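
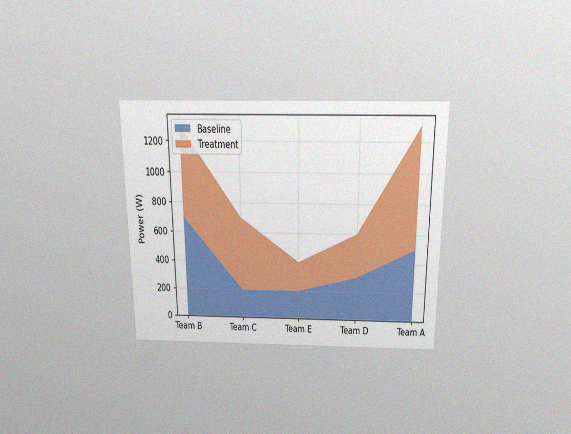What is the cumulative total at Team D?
The chart is viewed slightly from above, with some photo noise. The stacked total at Team D reaches 600W.

600W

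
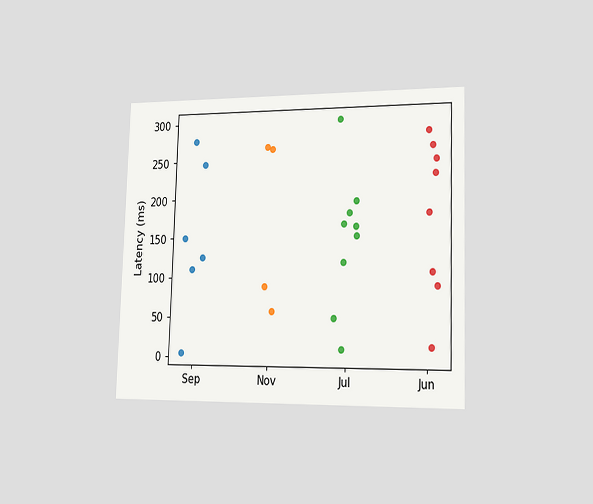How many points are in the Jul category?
9

The chart is viewed slightly from the right. Counting the markers in the Jul column gives 9.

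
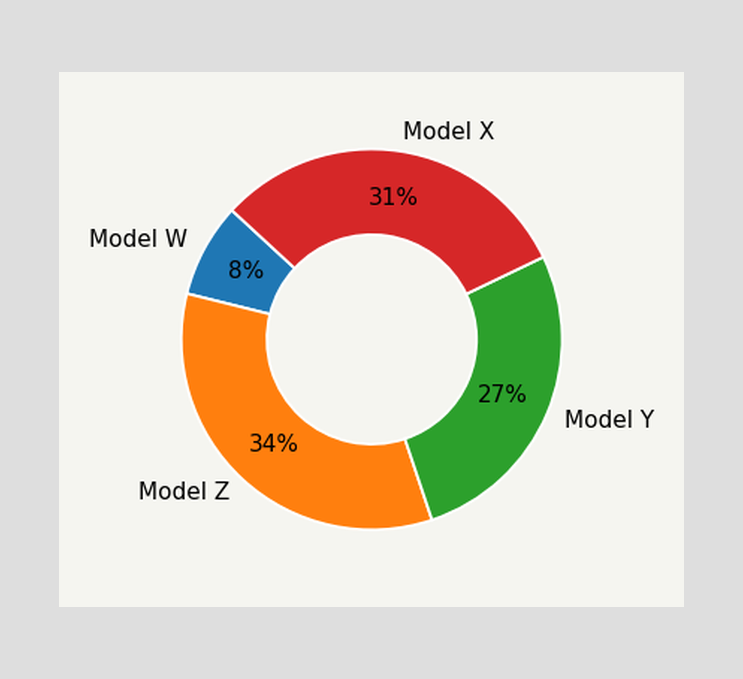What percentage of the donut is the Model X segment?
The Model X segment takes up 31% of the ring.

31%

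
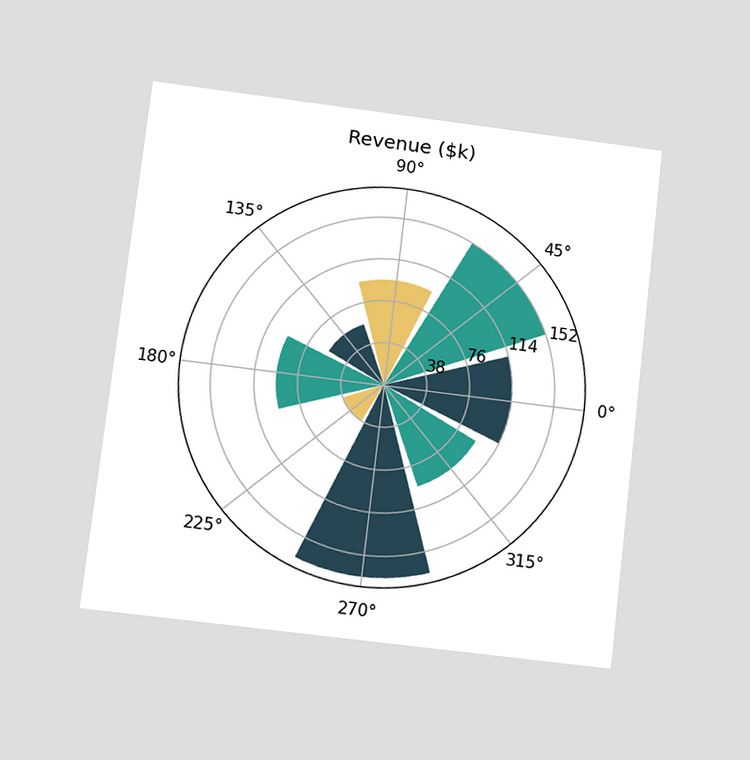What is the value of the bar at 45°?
The chart is tilted about 7° clockwise and viewed at a slight angle. The bar at 45° reaches $152k on the radial axis.

$152k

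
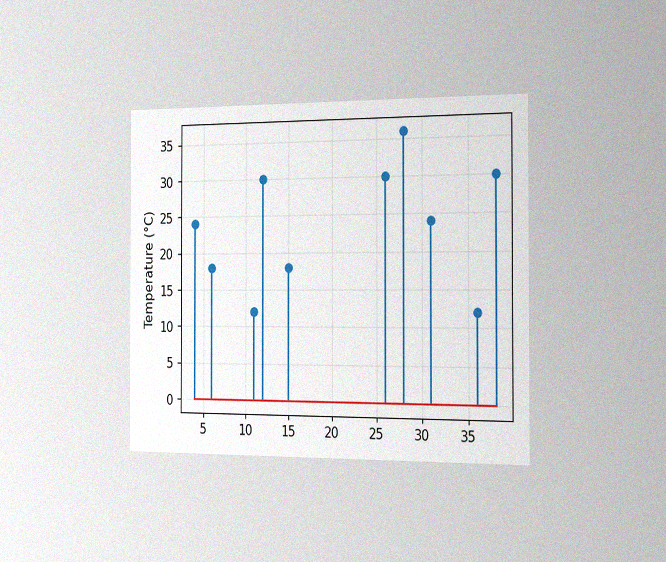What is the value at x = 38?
30°C

The chart is viewed slightly from the right, with some photo noise. The stem at x=38 reaches 30°C.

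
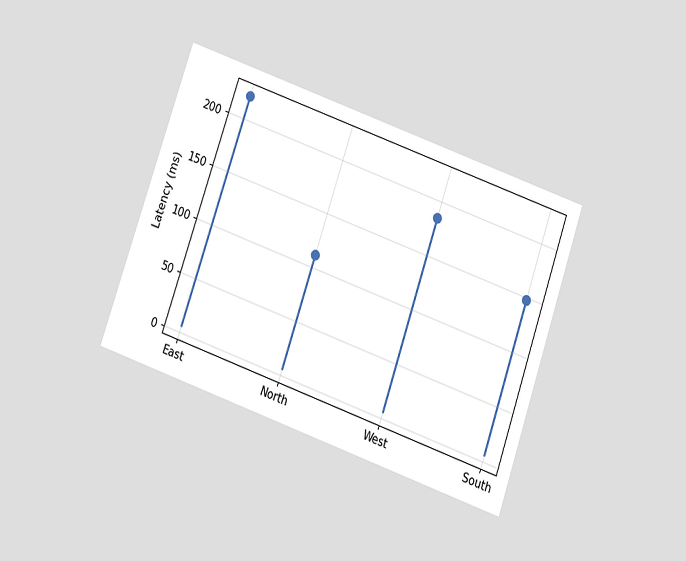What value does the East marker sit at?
The chart is tilted about 19° clockwise and viewed slightly from below. The East marker sits at 222ms.

222ms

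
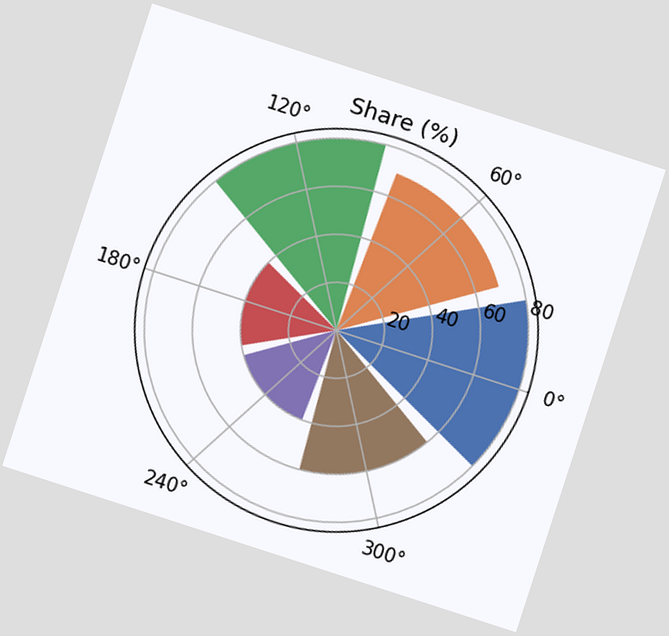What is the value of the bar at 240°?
40%

The chart is tilted about 18° clockwise. The bar at 240° reaches 40% on the radial axis.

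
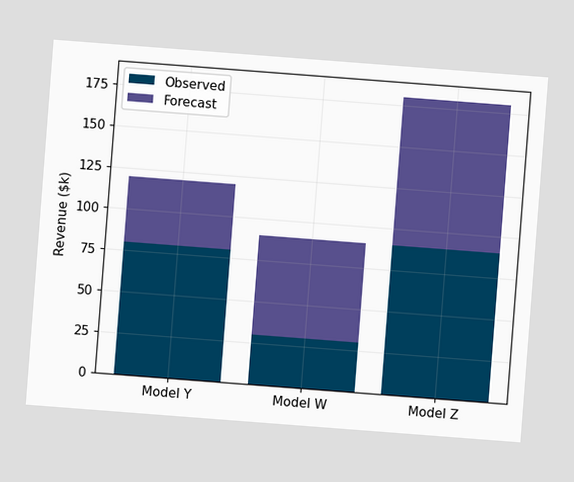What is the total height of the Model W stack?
$90k

The chart is tilted about 4° clockwise. The Model W stack's top reaches $90k on the y-axis.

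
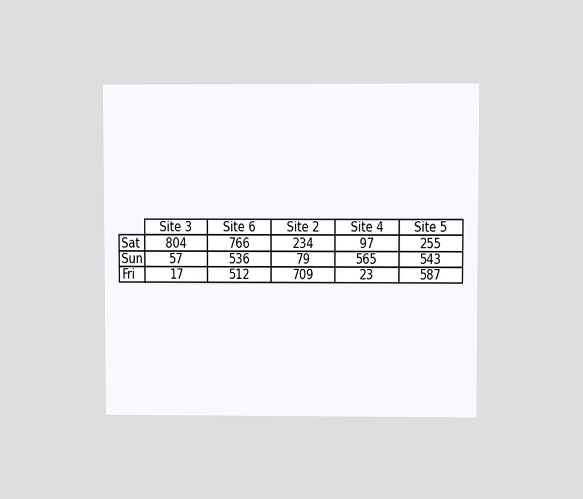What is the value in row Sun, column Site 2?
The chart is viewed at a slight angle. The (Sun, Site 2) cell reads 79.

79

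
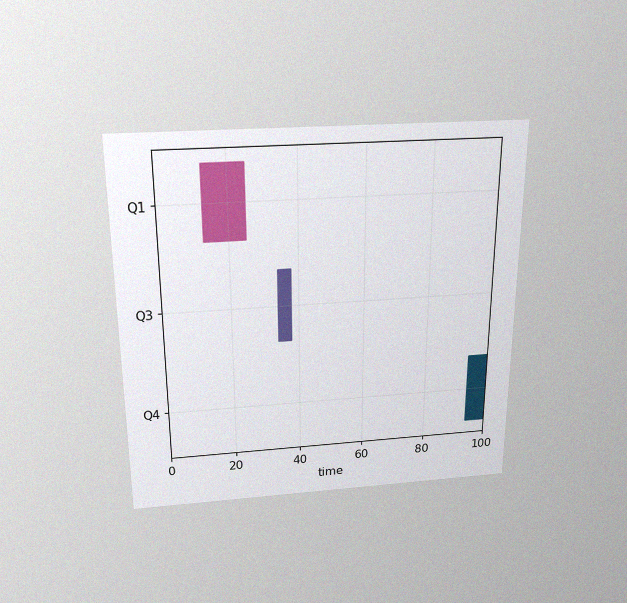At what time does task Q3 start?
The chart is viewed slightly from above, with some photo noise. The Q3 bar begins at t=34.

34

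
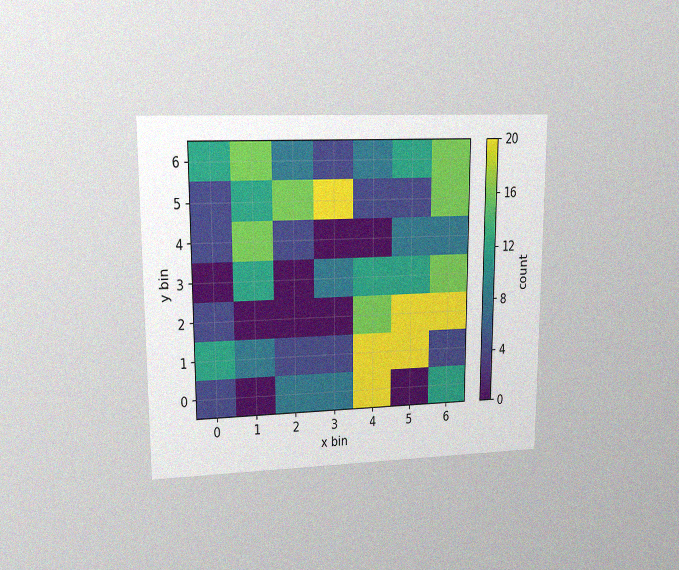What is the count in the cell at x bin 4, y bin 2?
16

The chart is viewed at a slight angle, with some photo noise. Matching the cell (4, 2) against the colorbar gives 16.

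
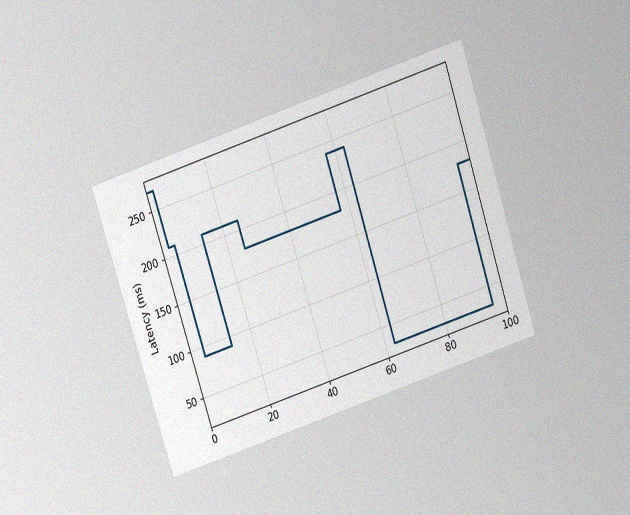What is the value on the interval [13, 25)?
The chart is tilted about 18° counter-clockwise and viewed slightly from above, with some photo noise. On [13, 25) the step sits at 210ms.

210ms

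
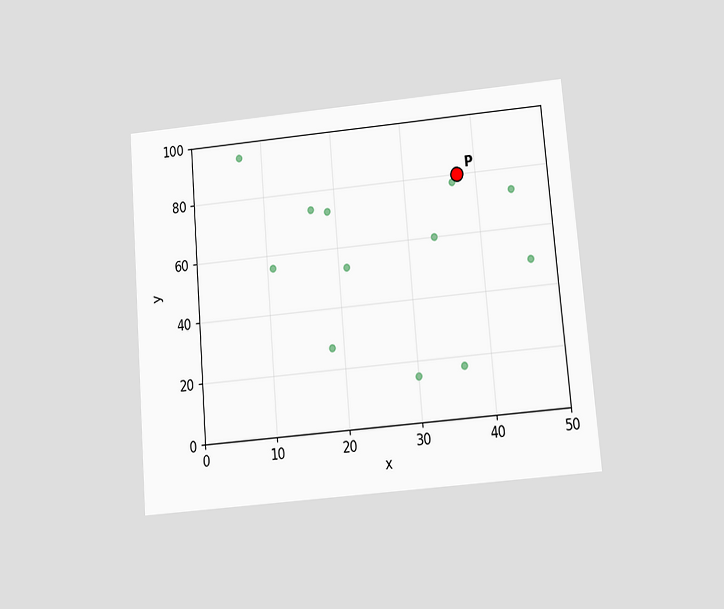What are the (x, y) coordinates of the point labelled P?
(37.5, 80)

The chart is tilted about 5° counter-clockwise and viewed at a slight angle. Following the gridlines from P to each axis, P sits at (37.5, 80).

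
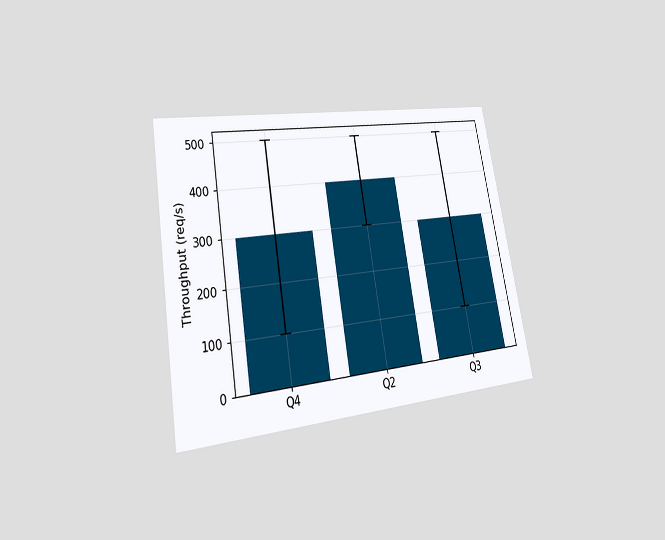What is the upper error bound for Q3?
The chart is tilted about 10° counter-clockwise and viewed at a slight angle. The Q3 bar's upper whisker reaches 500req/s.

500req/s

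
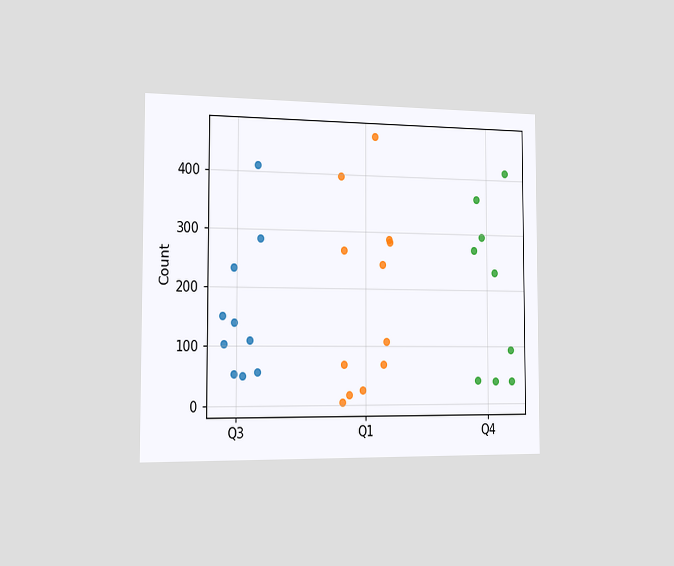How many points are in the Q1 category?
The chart is viewed slightly from the left. Counting the markers in the Q1 column gives 12.

12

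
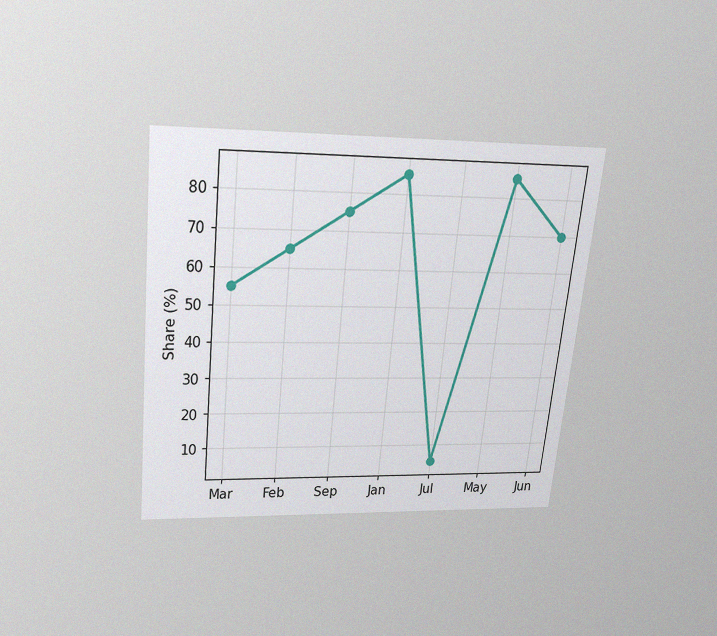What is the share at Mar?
The chart is tilted about 6° clockwise and viewed slightly from above, with some photo noise. At Mar, the line is at 55%.

55%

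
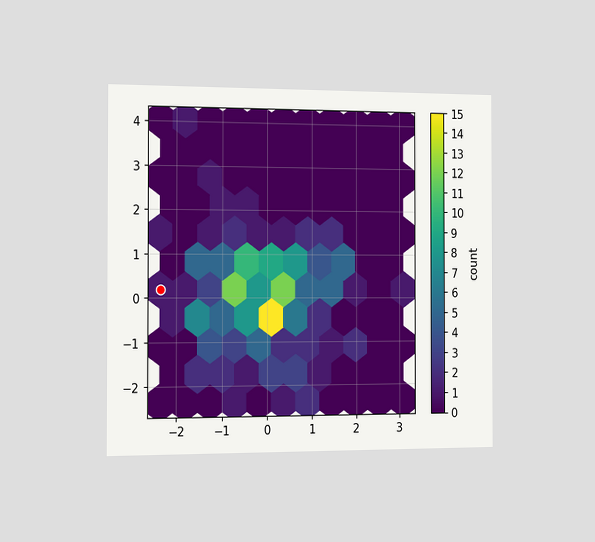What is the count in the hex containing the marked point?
The chart is viewed slightly from the left. The marked hex reads 1 on the colorbar.

1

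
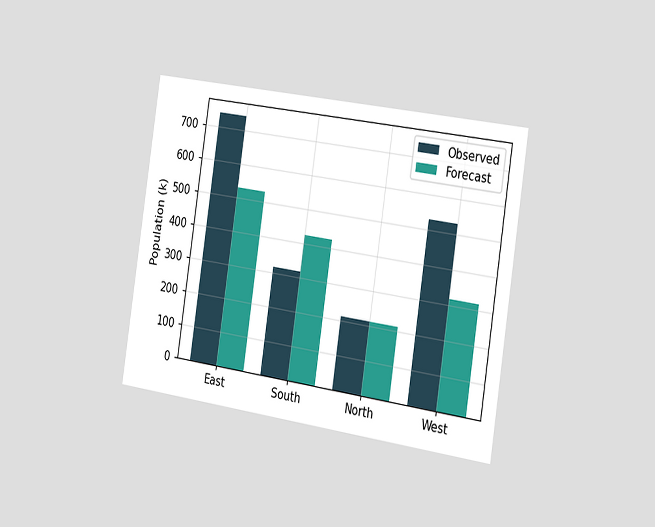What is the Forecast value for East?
The chart is tilted about 9° clockwise and viewed slightly from the right. The Forecast bar at East reaches 530k on the y-axis.

530k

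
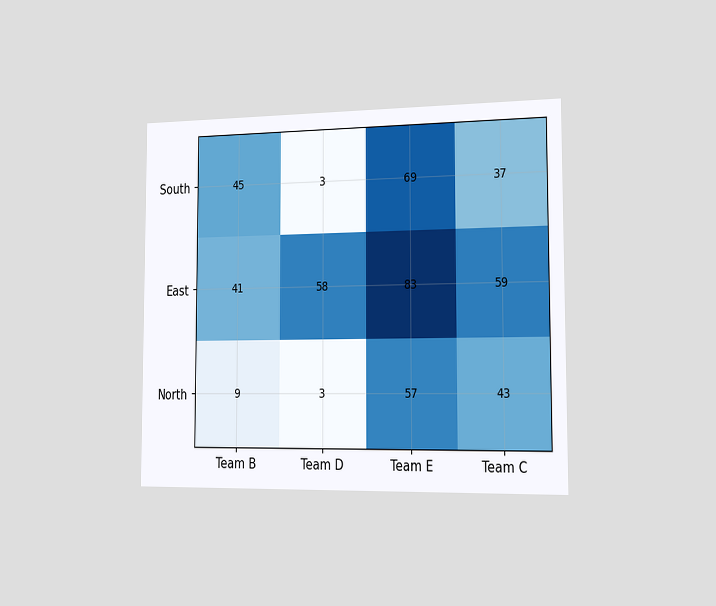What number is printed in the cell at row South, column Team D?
3

The chart is viewed slightly from the right. The (South, Team D) cell reads 3.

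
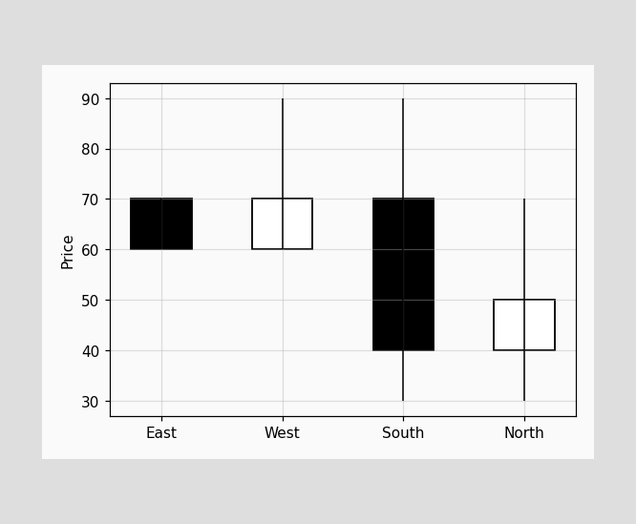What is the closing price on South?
40

The South candle closes at 40.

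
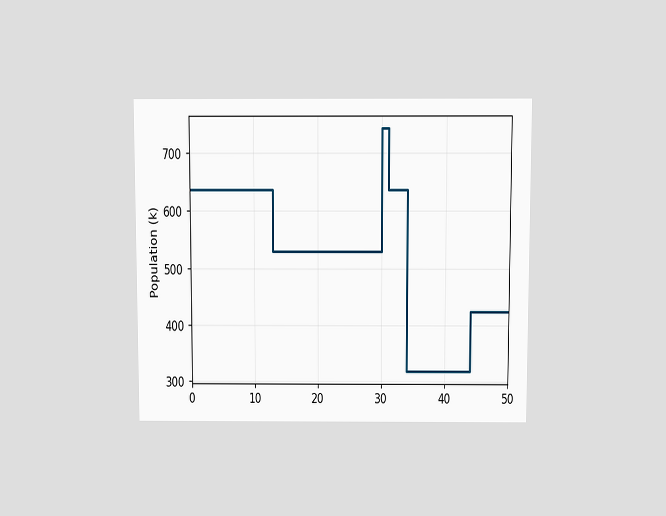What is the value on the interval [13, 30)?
530k

The chart is viewed slightly from above. On [13, 30) the step sits at 530k.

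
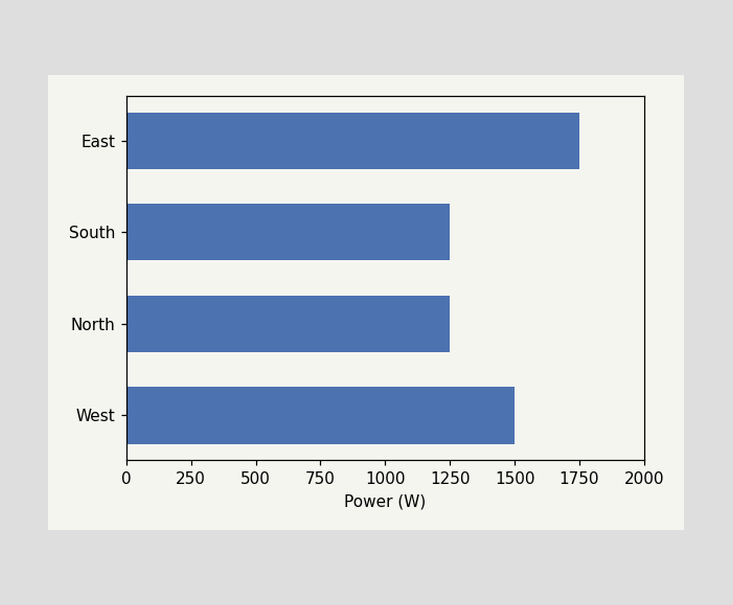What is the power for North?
1250W

Reading along the chart's x-axis, the North bar reaches 1250W.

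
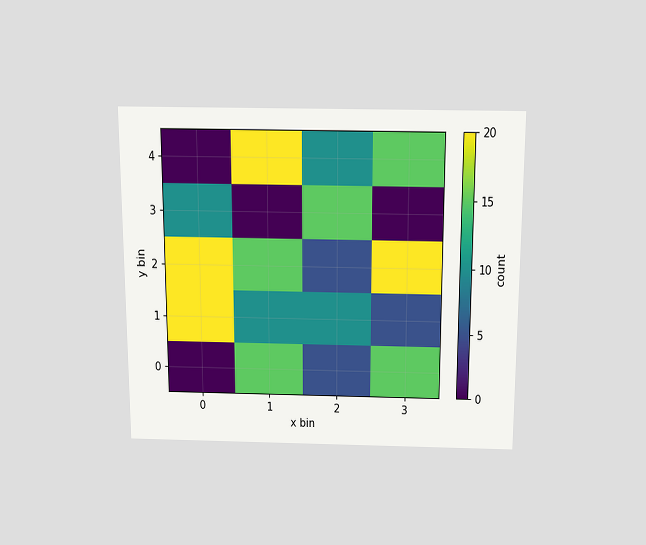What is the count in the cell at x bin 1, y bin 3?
0

The chart is viewed slightly from above. Matching the cell (1, 3) against the colorbar gives 0.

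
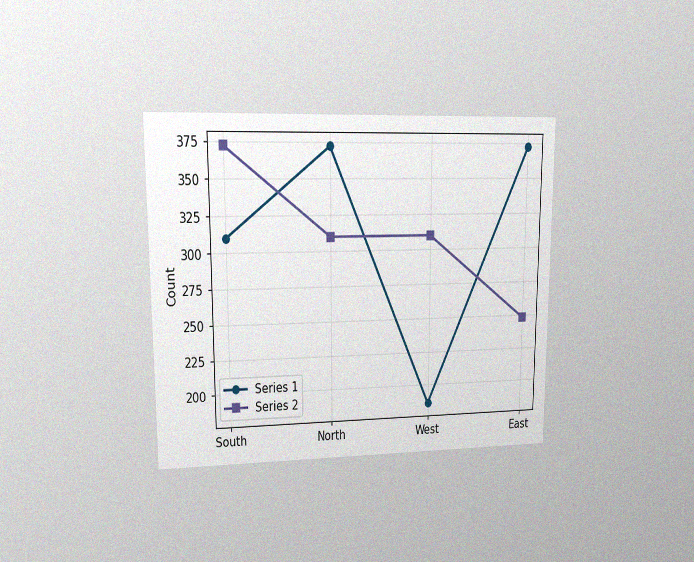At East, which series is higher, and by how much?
The chart is viewed at a slight angle, with some photo noise. At East, Series 1 sits above the other line by 124.

Series 1, by 124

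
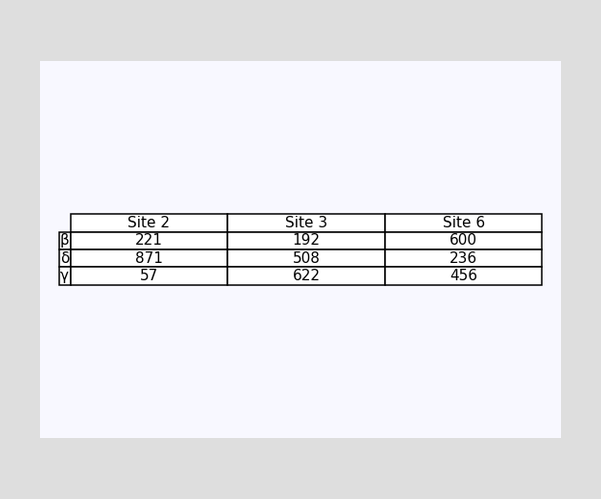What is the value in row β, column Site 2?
The (β, Site 2) cell reads 221.

221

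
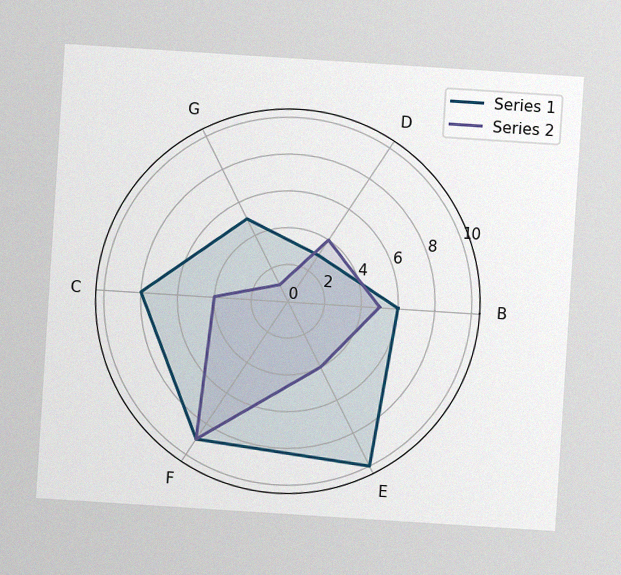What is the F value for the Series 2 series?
The chart is tilted about 4° clockwise, with some photo noise. On the F axis, Series 2 reaches 9.

9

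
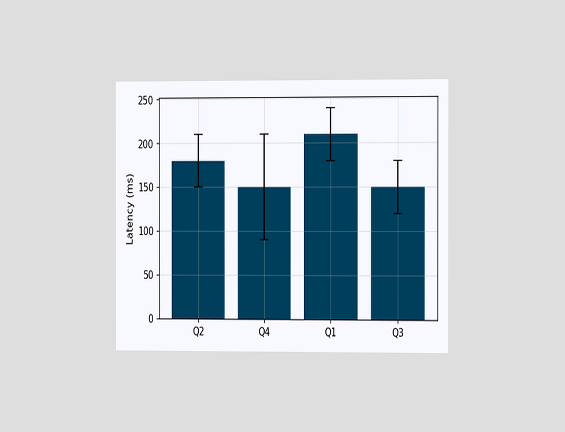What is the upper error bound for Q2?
The chart is viewed slightly from the right. The Q2 bar's upper whisker reaches 210ms.

210ms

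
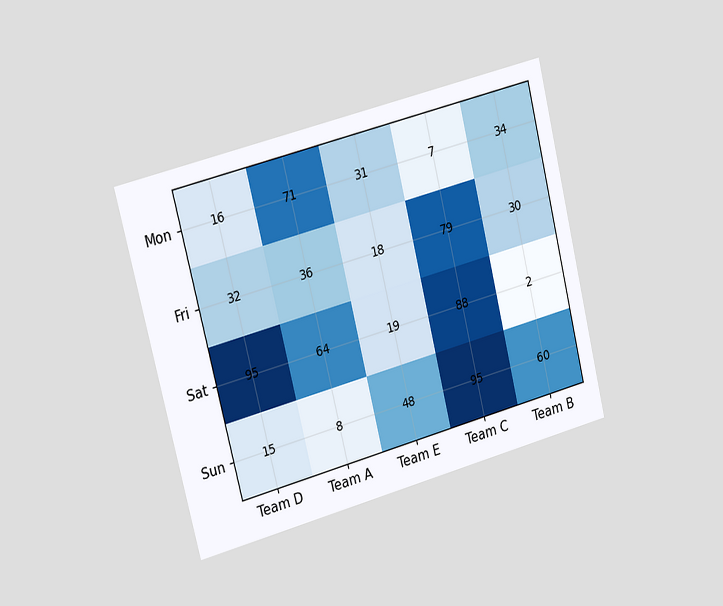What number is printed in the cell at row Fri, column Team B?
30

The chart is tilted about 14° counter-clockwise and viewed slightly from the left. The (Fri, Team B) cell reads 30.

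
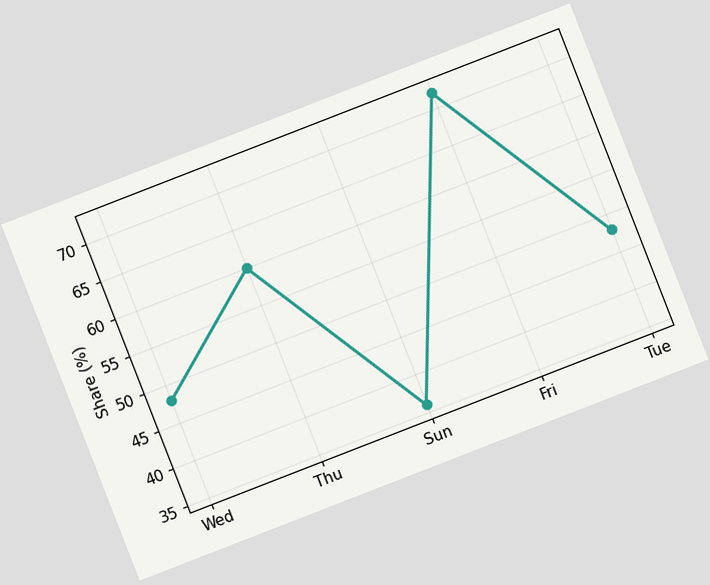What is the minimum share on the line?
The chart is tilted about 21° counter-clockwise. The lowest point is at Sun, and reading across to the y-axis gives 36%.

36%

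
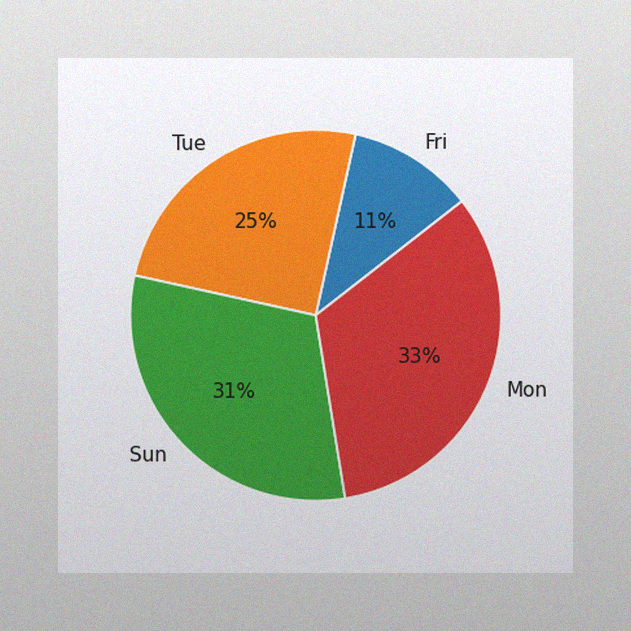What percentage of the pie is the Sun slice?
The image has some photo noise and uneven lighting. The Sun slice takes up 31% of the pie.

31%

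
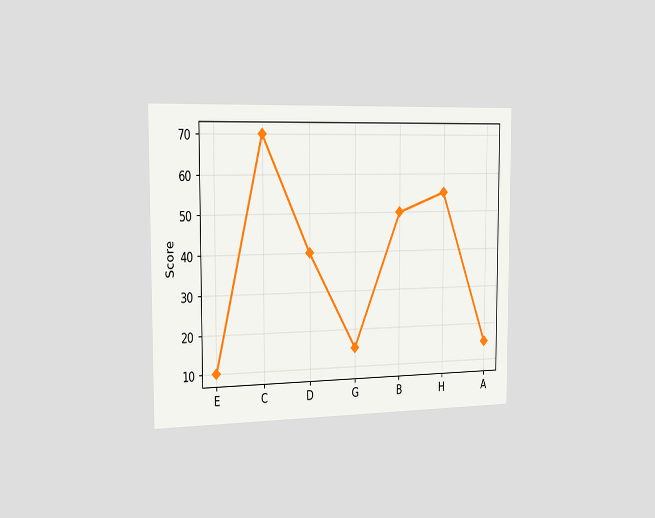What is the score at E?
10

The chart is viewed slightly from the left. At E, the line is at 10.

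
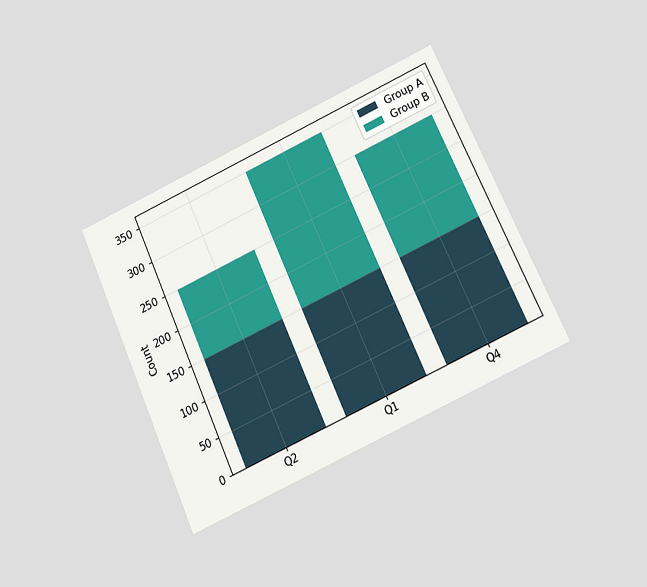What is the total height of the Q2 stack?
250

The chart is tilted about 24° counter-clockwise and viewed at a slight angle. The Q2 stack's top reaches 250 on the y-axis.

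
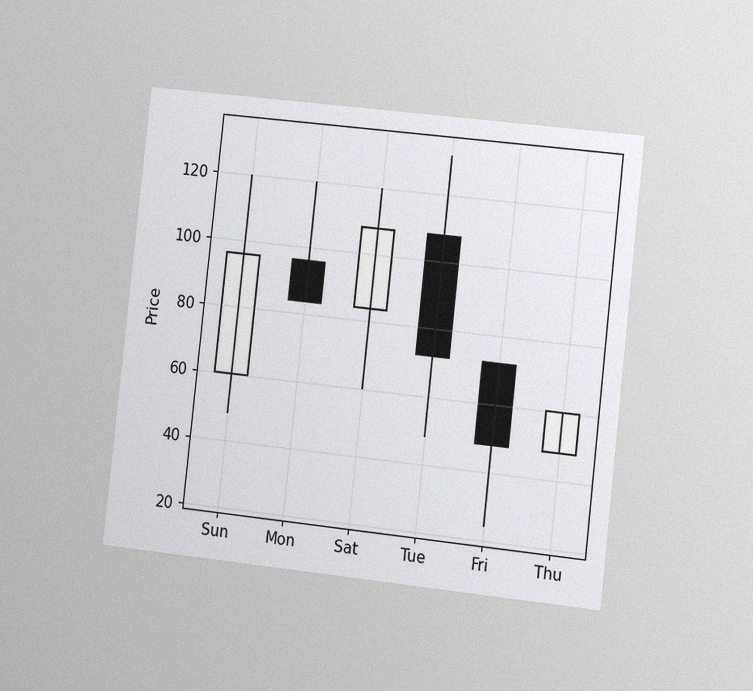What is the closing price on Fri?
The chart is tilted about 6° clockwise and viewed at a slight angle, with some photo noise. The Fri candle closes at 48.

48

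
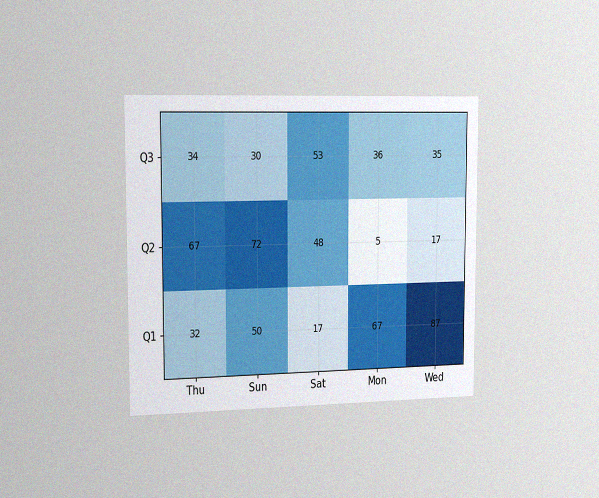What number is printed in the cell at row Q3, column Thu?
The chart is viewed slightly from the left, with some photo noise. The (Q3, Thu) cell reads 34.

34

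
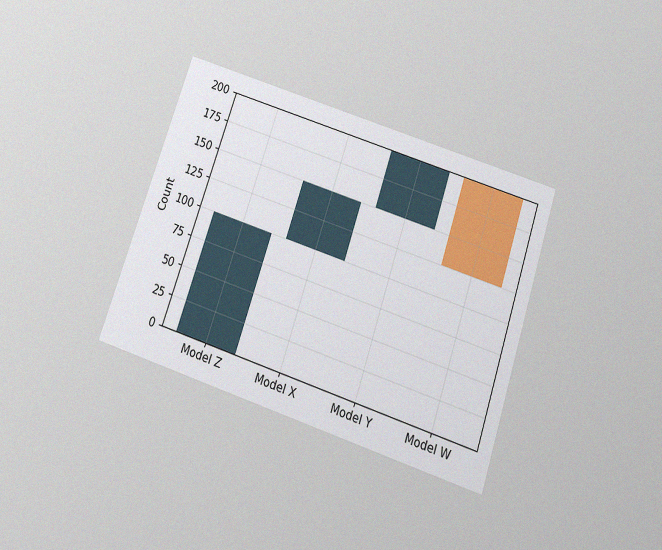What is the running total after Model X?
The chart is tilted about 19° clockwise and viewed slightly from below, with some photo noise. After Model X the running total reaches 150.

150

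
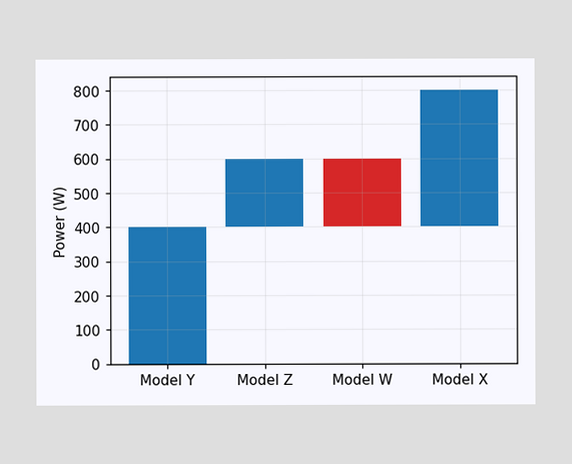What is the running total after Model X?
800W

After Model X the running total reaches 800W.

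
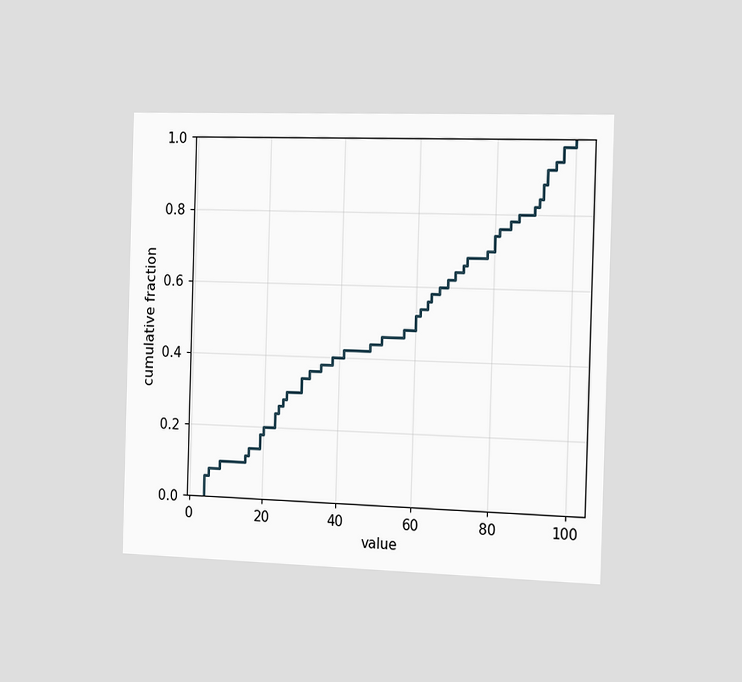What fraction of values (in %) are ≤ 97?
98%

The chart is viewed slightly from the right. At x=97 the ECDF step is at 98%.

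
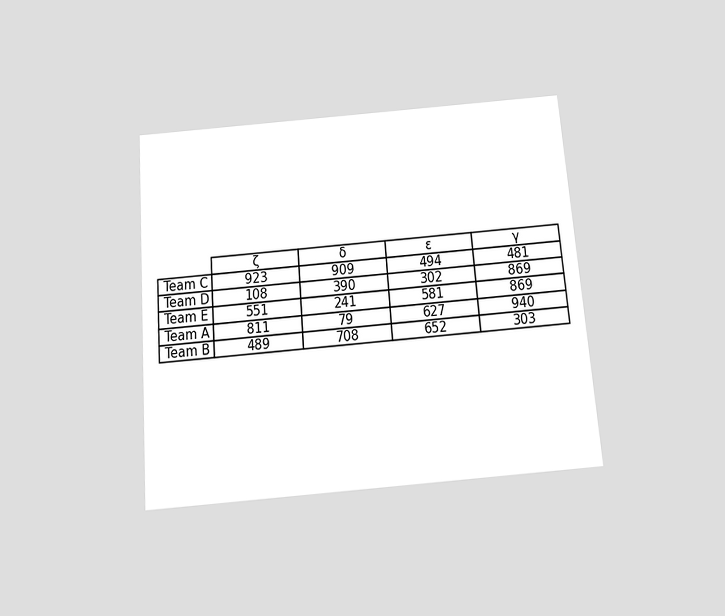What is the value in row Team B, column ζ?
The chart is tilted about 5° counter-clockwise and viewed slightly from below. The (Team B, ζ) cell reads 489.

489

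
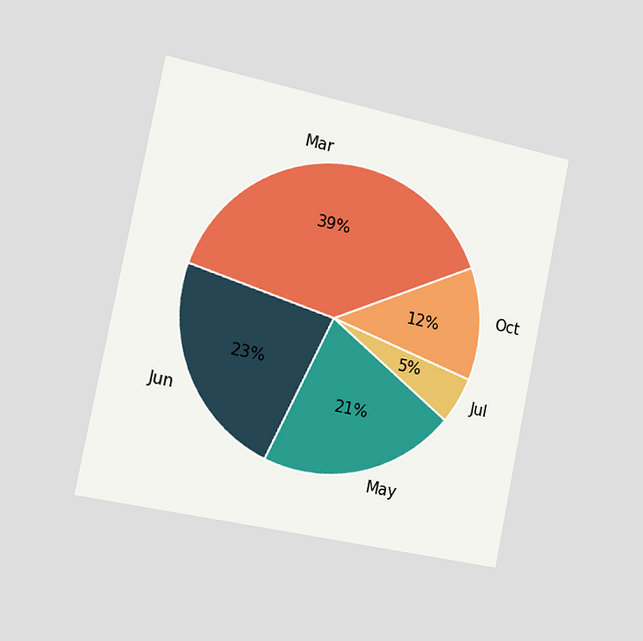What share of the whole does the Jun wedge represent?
23%

The chart is tilted about 11° clockwise and viewed slightly from the left. The Jun slice takes up 23% of the pie.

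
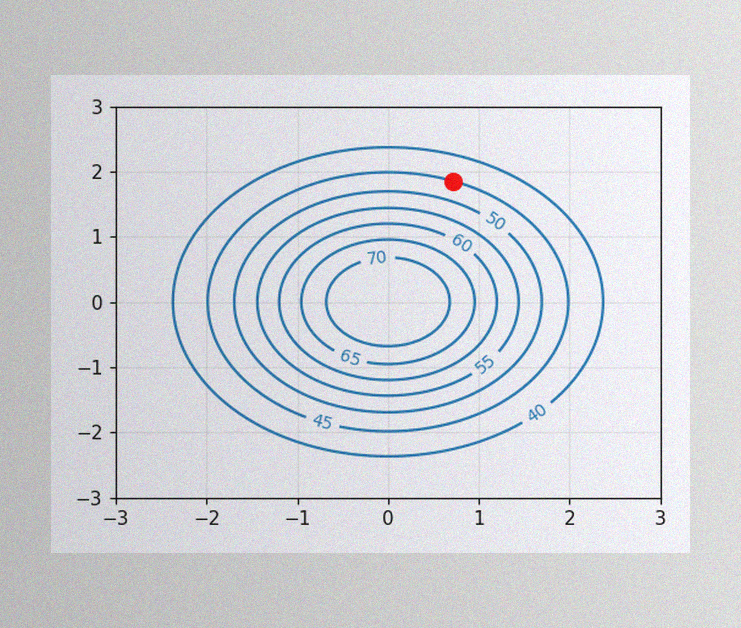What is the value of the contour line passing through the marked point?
45

The image has some photo noise and uneven lighting. The marked point sits on the contour labelled 45.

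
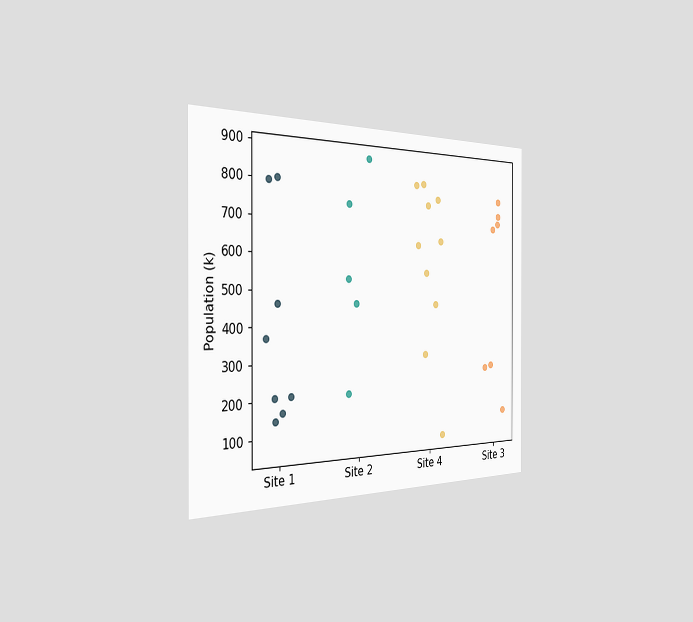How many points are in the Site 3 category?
The chart is viewed slightly from the left. Counting the markers in the Site 3 column gives 7.

7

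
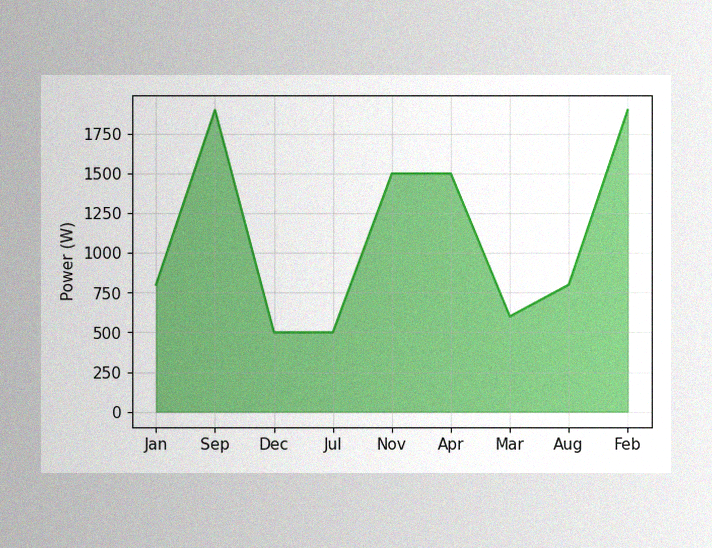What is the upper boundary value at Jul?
The image has some photo noise and uneven lighting. At Jul the upper boundary is at 500W.

500W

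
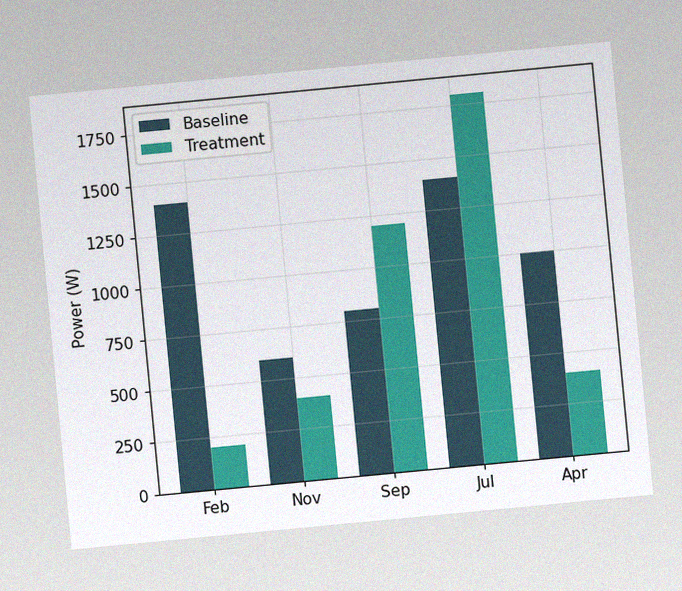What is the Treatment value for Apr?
400W

The chart is tilted about 5° counter-clockwise, with some photo noise. The Treatment bar at Apr reaches 400W on the y-axis.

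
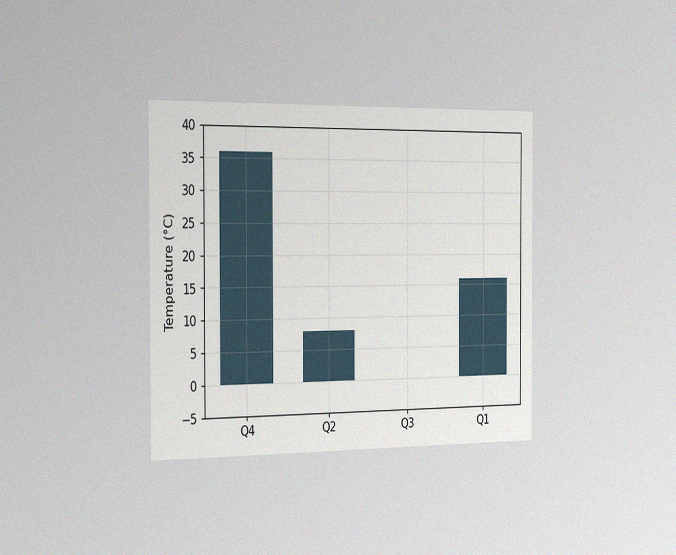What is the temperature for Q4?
36°C

The chart is viewed slightly from the left, with some photo noise. Reading along the chart's y-axis, the Q4 bar reaches 36°C.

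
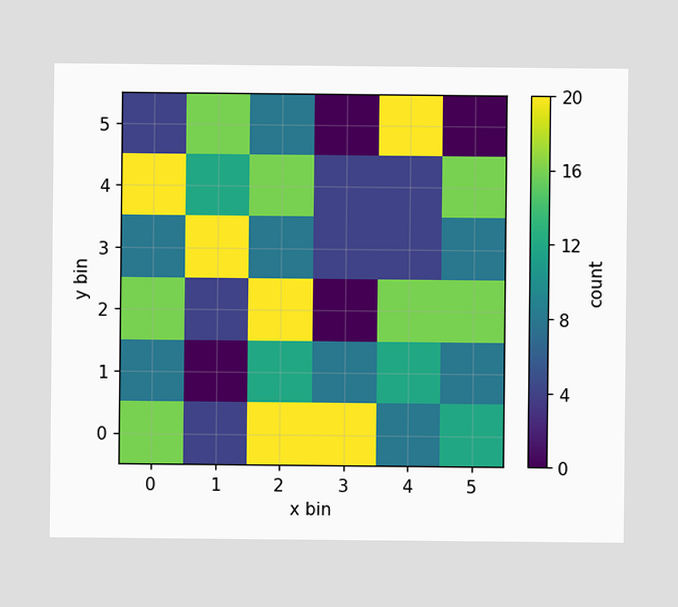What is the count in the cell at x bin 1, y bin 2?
4

Matching the cell (1, 2) against the colorbar gives 4.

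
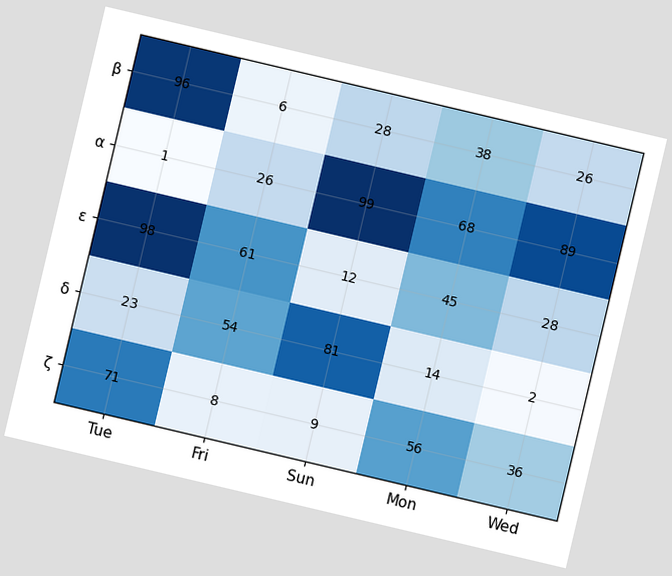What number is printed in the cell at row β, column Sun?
The chart is tilted about 13° clockwise. The (β, Sun) cell reads 28.

28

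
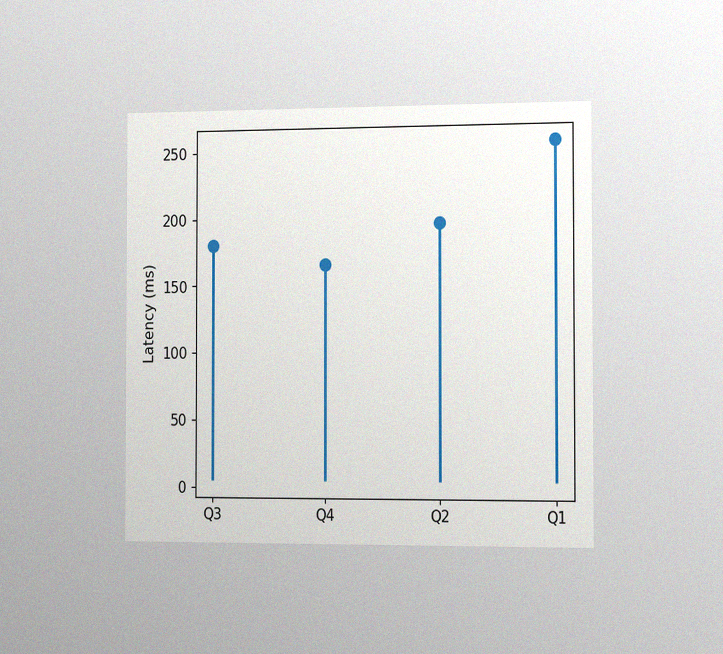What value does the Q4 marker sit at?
The chart is viewed slightly from the right, with some photo noise. The Q4 marker sits at 165ms.

165ms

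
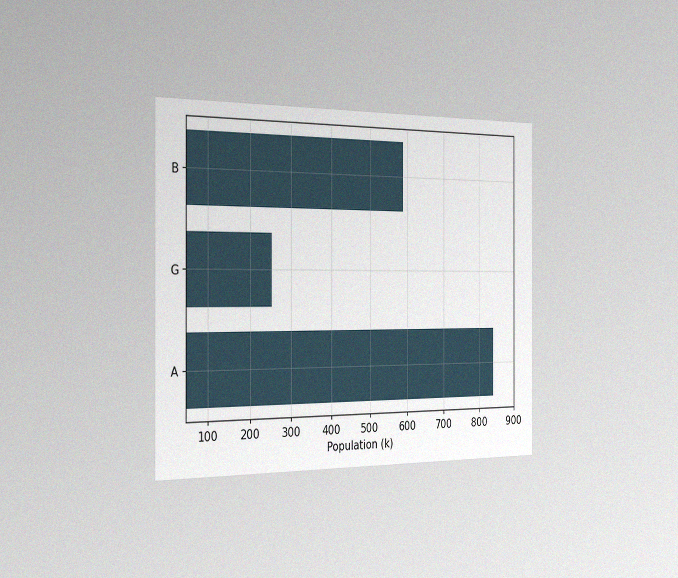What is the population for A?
The chart is viewed slightly from the left, with some photo noise. Reading along the chart's x-axis, the A bar reaches 840k.

840k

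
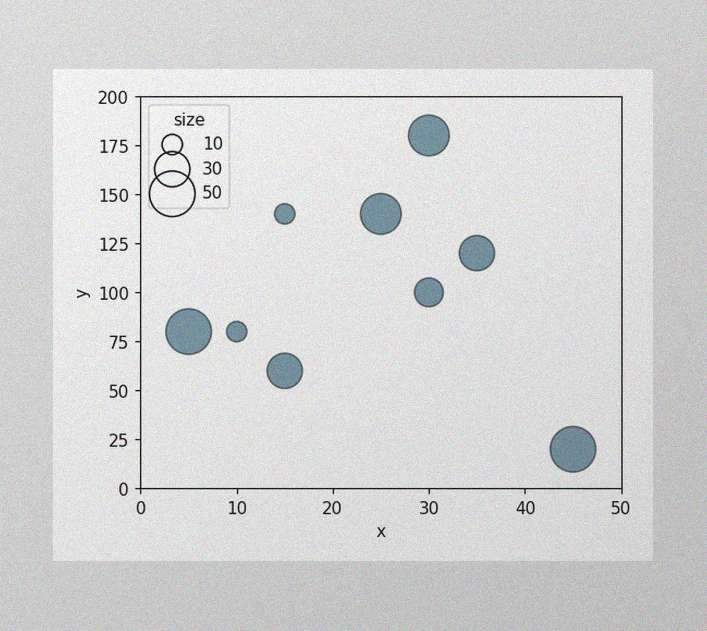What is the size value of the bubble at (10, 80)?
The image has some photo noise and uneven lighting. Matching the bubble at (10, 80) against the size legend gives 10.

10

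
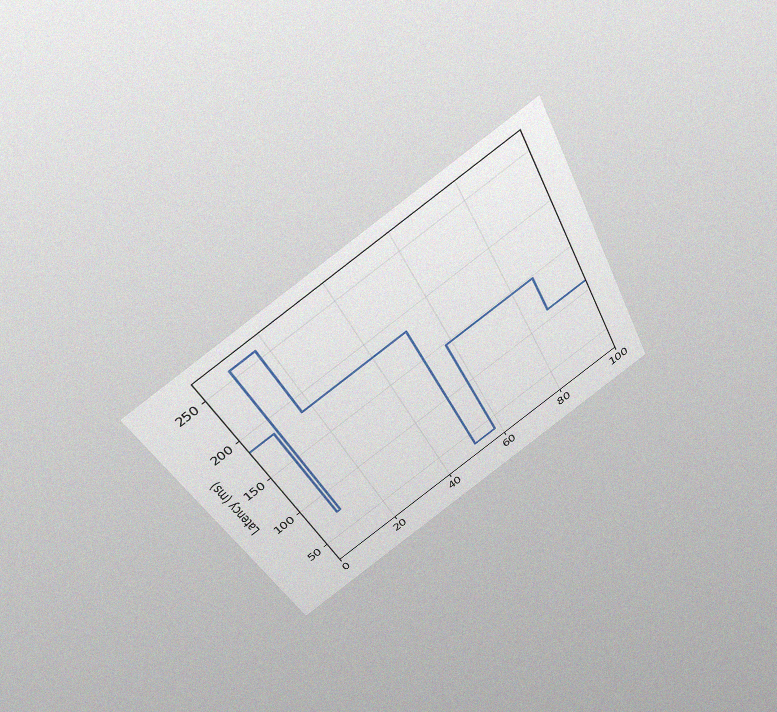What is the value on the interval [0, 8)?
The chart is tilted about 27° counter-clockwise and viewed slightly from above, with some photo noise. On [0, 8) the step sits at 185ms.

185ms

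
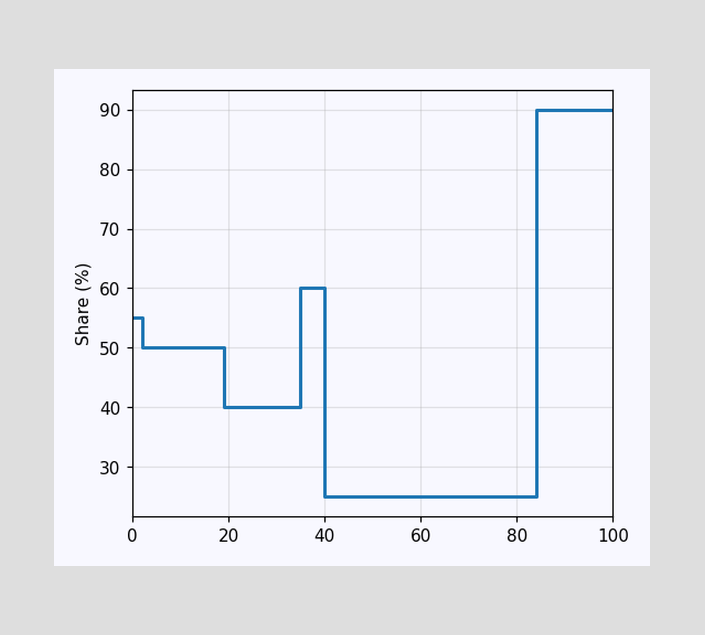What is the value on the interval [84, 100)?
90%

On [84, 100) the step sits at 90%.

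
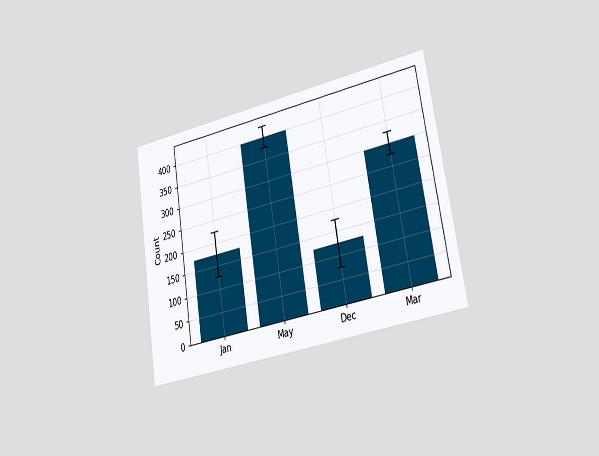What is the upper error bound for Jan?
225

The chart is tilted about 9° counter-clockwise and viewed slightly from the right. The Jan bar's upper whisker reaches 225.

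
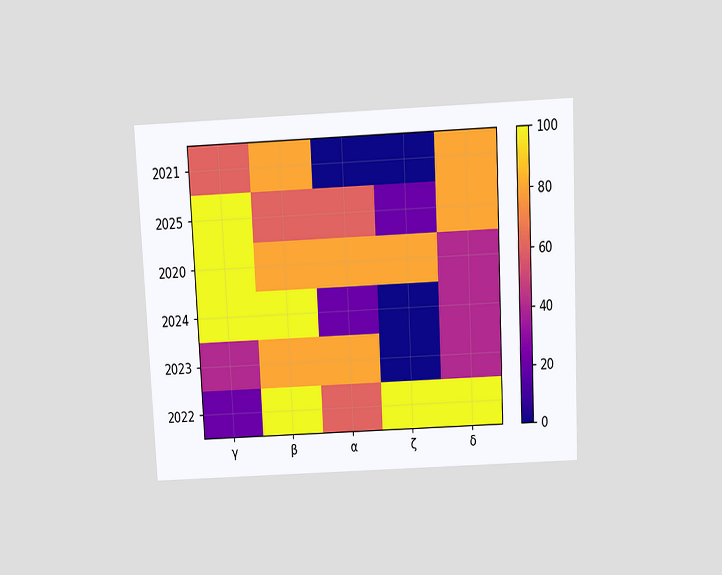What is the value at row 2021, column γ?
The chart is tilted about 3° counter-clockwise and viewed slightly from above. Matching cell (2021, γ) against the colorbar gives 60.

60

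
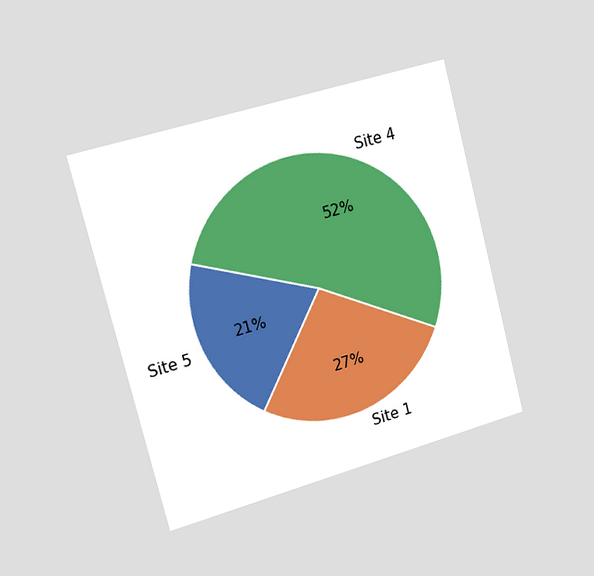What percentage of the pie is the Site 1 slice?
27%

The chart is tilted about 15° counter-clockwise and viewed slightly from the left. The Site 1 slice takes up 27% of the pie.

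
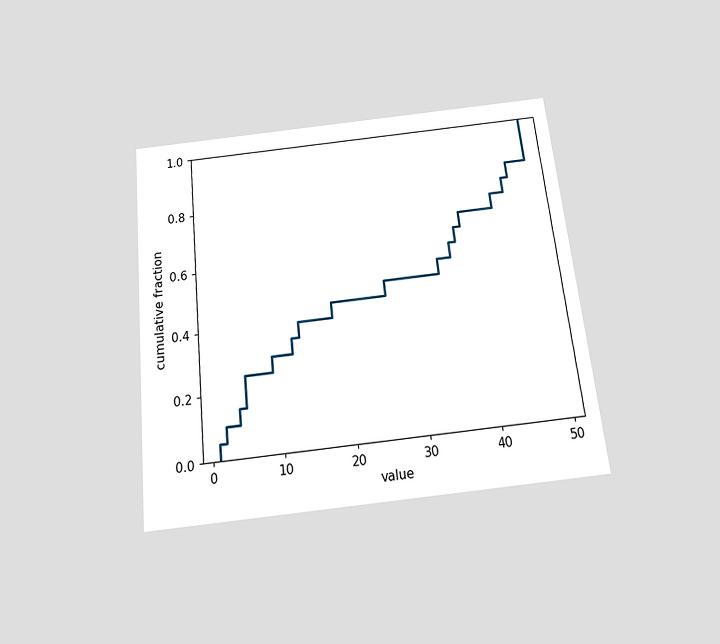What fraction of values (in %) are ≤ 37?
65%

The chart is tilted about 6° counter-clockwise and viewed slightly from below. At x=37 the ECDF step is at 65%.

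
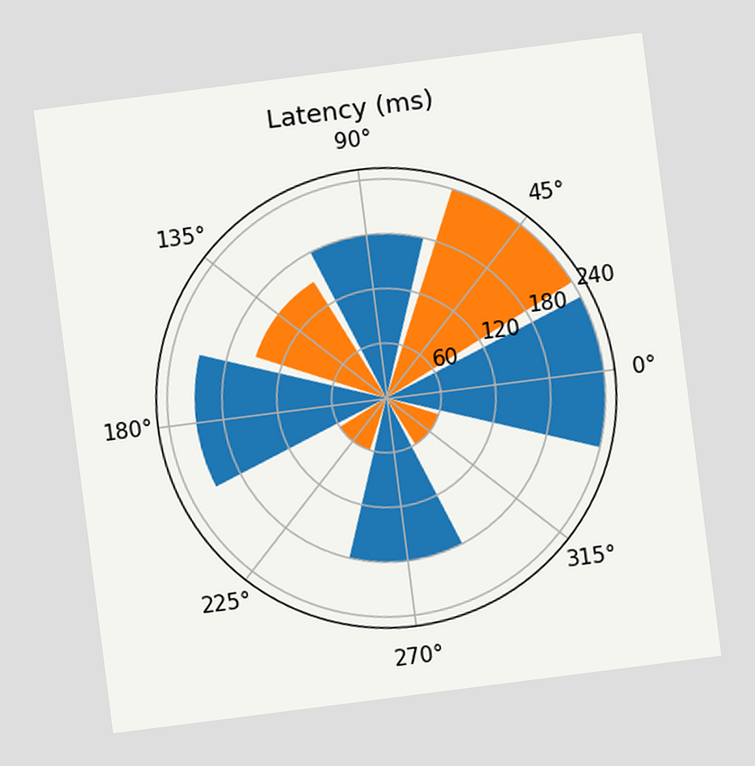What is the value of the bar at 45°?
240ms

The chart is tilted about 7° counter-clockwise. The bar at 45° reaches 240ms on the radial axis.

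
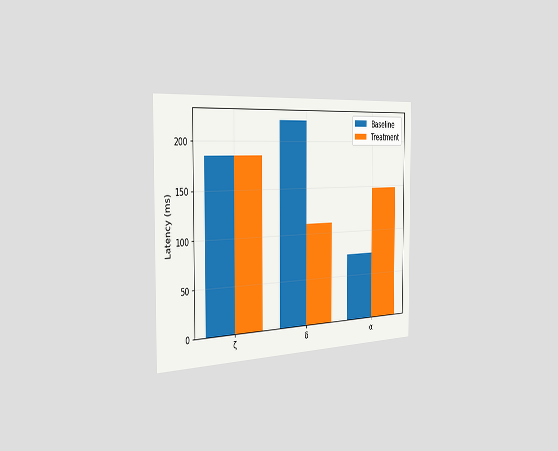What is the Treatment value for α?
148ms

The chart is viewed slightly from the left. The Treatment bar at α reaches 148ms on the y-axis.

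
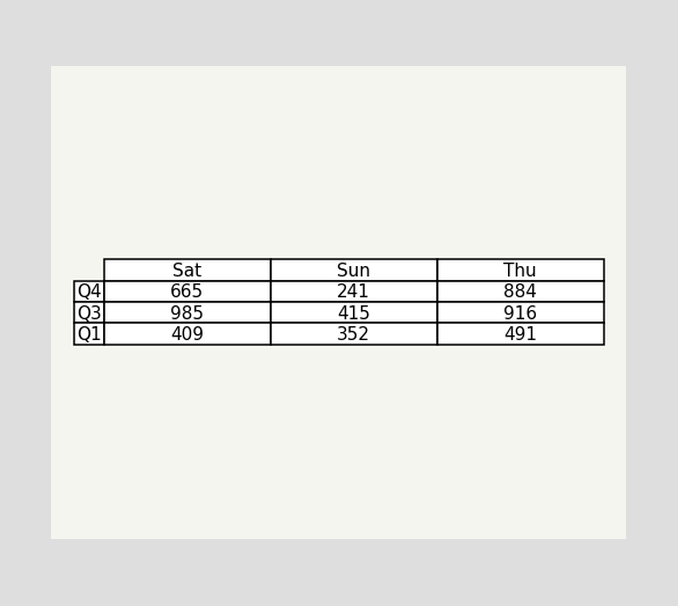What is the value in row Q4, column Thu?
884

The (Q4, Thu) cell reads 884.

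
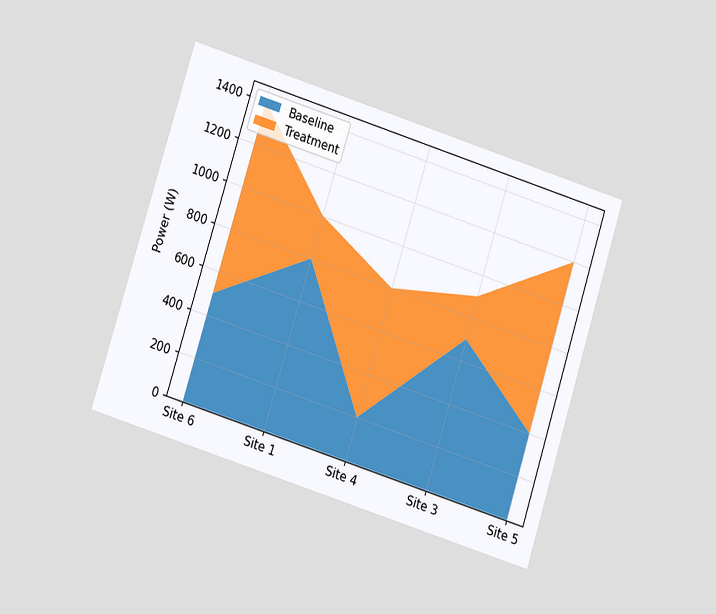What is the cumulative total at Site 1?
The chart is tilted about 17° clockwise and viewed at a slight angle. The stacked total at Site 1 reaches 1000W.

1000W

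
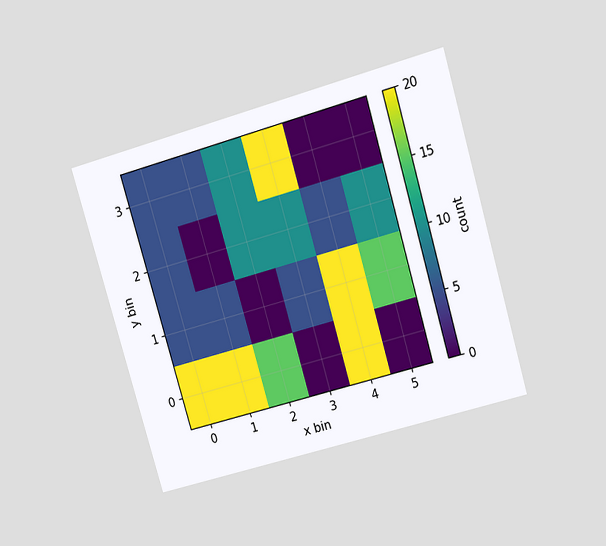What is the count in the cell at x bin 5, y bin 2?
10

The chart is tilted about 16° counter-clockwise and viewed at a slight angle. Matching the cell (5, 2) against the colorbar gives 10.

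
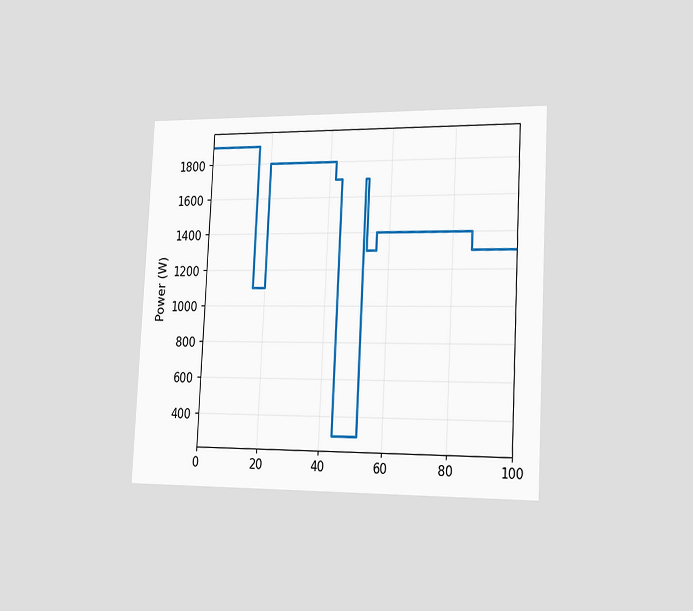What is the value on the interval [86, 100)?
The chart is tilted about 3° clockwise and viewed slightly from the right. On [86, 100) the step sits at 1300W.

1300W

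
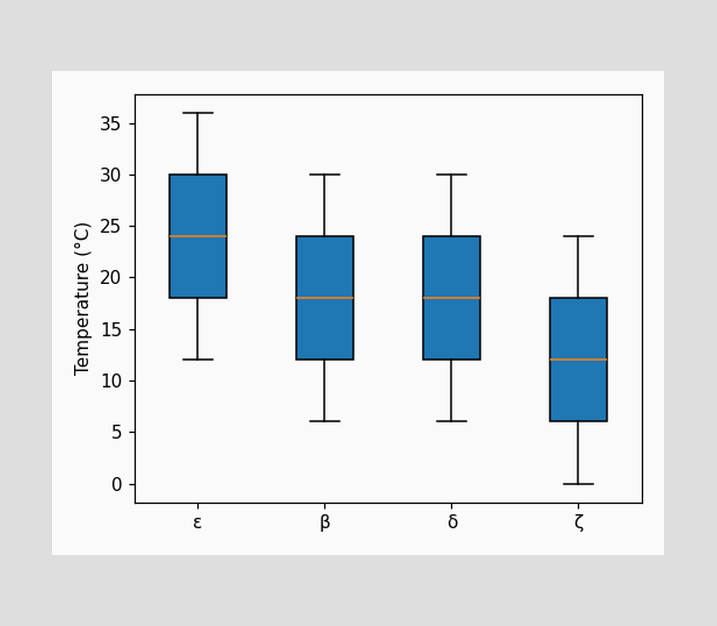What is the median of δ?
18°C

The median line in the δ box sits at 18°C.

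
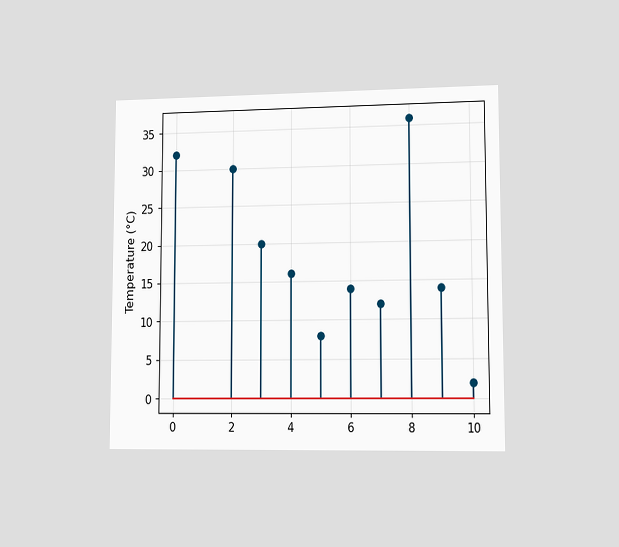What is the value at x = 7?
The chart is viewed at a slight angle. The stem at x=7 reaches 12°C.

12°C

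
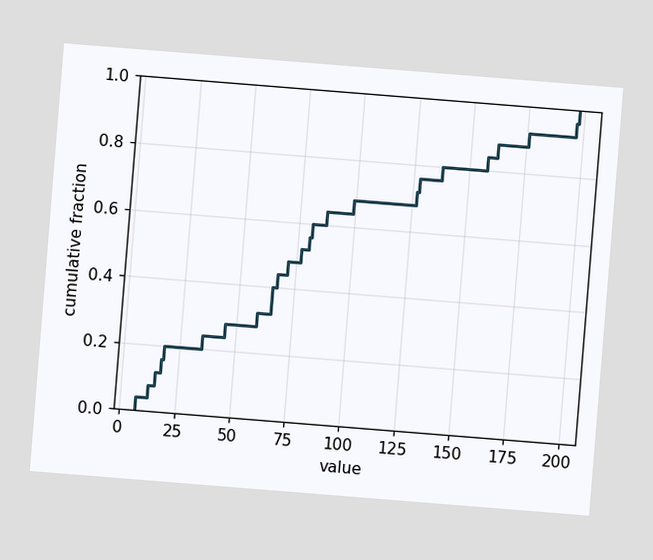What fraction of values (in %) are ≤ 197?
96%

The chart is tilted about 5° clockwise. At x=197 the ECDF step is at 96%.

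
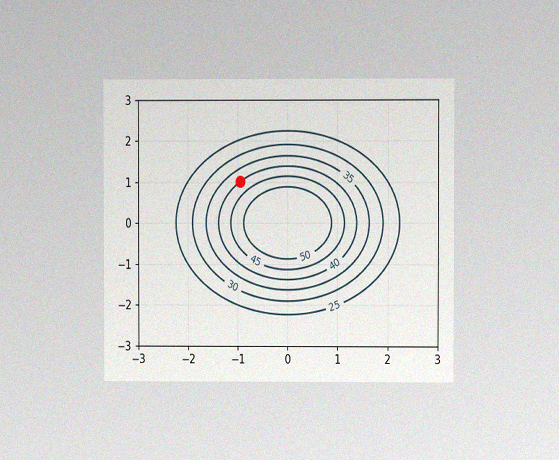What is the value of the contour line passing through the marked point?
40

The chart is viewed at a slight angle, with some photo noise. The marked point sits on the contour labelled 40.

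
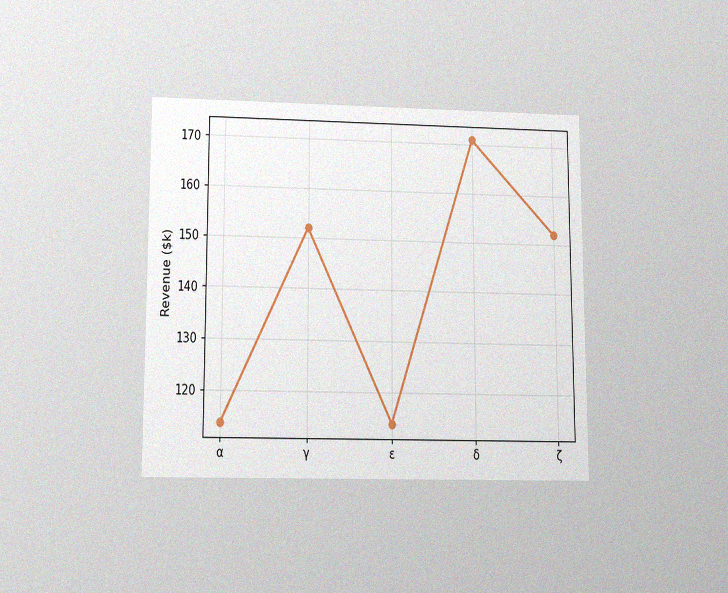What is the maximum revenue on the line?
The chart is viewed slightly from below, with some photo noise. The highest point is at δ, and reading across to the y-axis gives $171k.

$171k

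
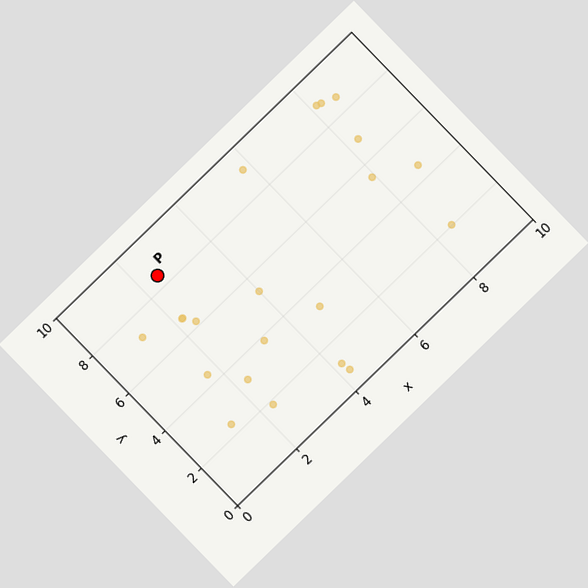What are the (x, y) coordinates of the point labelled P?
(2.5, 8.5)

The chart is tilted about 44° counter-clockwise. Following the gridlines from P to each axis, P sits at (2.5, 8.5).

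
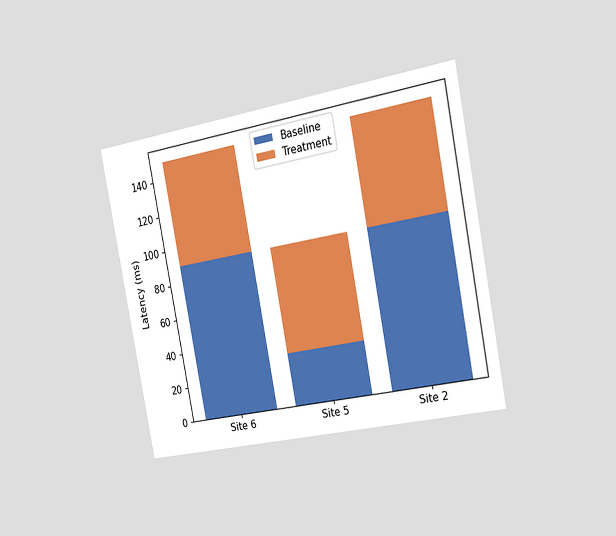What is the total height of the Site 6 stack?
150ms

The chart is tilted about 11° counter-clockwise and viewed slightly from the right. The Site 6 stack's top reaches 150ms on the y-axis.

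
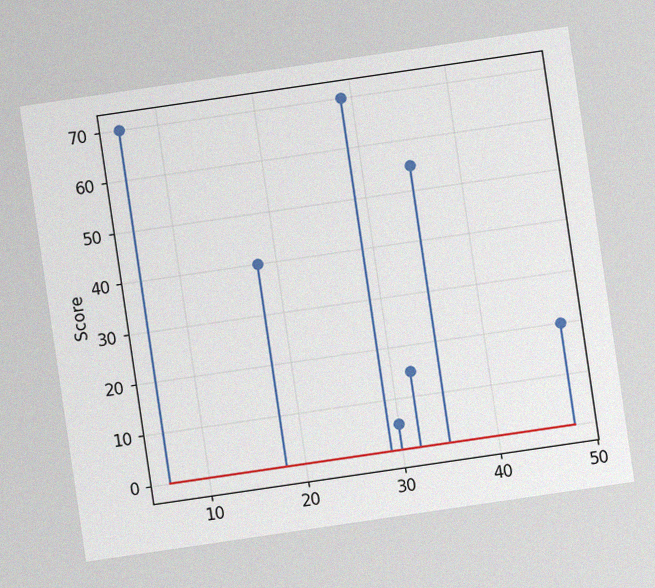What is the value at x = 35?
The chart is tilted about 8° counter-clockwise, with some photo noise. The stem at x=35 reaches 55.

55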